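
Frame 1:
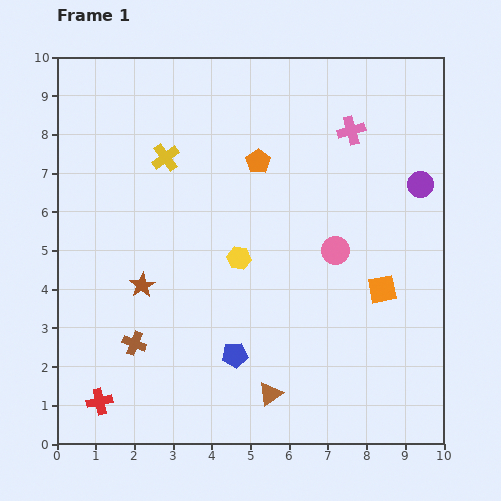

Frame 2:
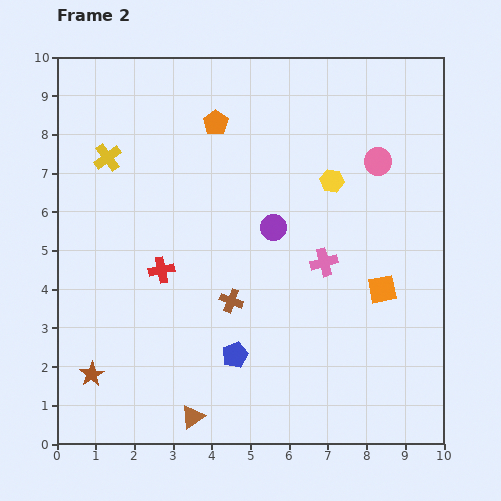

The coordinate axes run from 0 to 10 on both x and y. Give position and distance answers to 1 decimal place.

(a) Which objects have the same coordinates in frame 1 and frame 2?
the orange square, the blue pentagon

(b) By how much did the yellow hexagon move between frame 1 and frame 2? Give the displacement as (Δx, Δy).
(2.4, 2.0)

The yellow hexagon was at (4.7, 4.8) in frame 1 and (7.1, 6.8) in frame 2.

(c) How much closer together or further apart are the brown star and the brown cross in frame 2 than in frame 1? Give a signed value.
+2.6

Distance in frame 1: 1.5. Distance in frame 2: 4.1.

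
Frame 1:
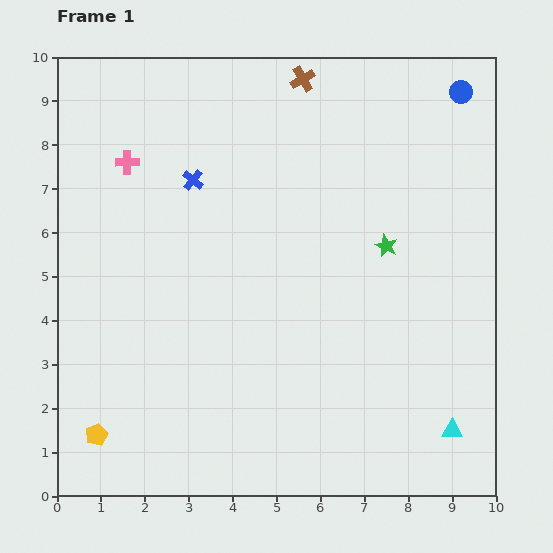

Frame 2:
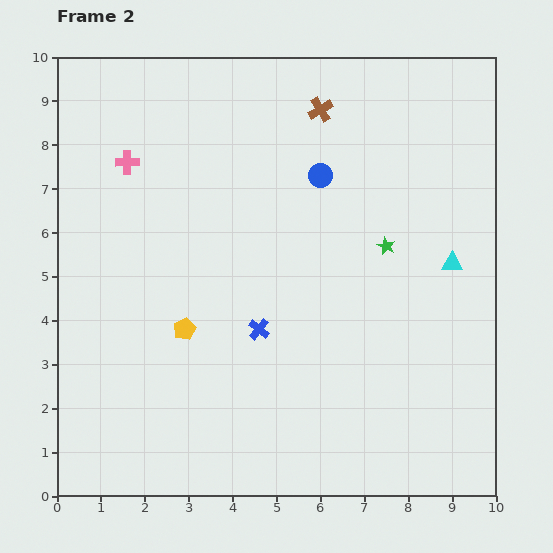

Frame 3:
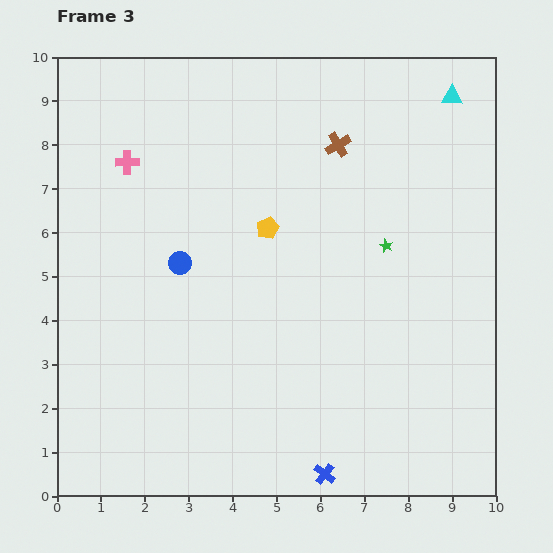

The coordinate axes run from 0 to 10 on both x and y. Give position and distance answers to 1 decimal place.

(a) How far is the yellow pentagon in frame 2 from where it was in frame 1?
3.1

The yellow pentagon moved from (0.9, 1.4) to (2.9, 3.8), a distance of √(2.0² + 2.4²) ≈ 3.1.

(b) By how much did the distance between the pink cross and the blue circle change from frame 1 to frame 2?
-3.4

Distance in frame 1: 7.8. Distance in frame 2: 4.4.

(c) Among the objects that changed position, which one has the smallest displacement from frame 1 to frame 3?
the brown cross

(moved 1.7)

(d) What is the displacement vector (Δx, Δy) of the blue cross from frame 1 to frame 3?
(3.0, -6.7)

The blue cross was at (3.1, 7.2) in frame 1 and (6.1, 0.5) in frame 3.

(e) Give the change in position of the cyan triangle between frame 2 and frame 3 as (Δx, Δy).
(0.0, 3.8)

The cyan triangle was at (9.0, 5.3) in frame 2 and (9.0, 9.1) in frame 3.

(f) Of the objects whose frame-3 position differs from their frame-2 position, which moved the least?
the brown cross

(moved 0.9)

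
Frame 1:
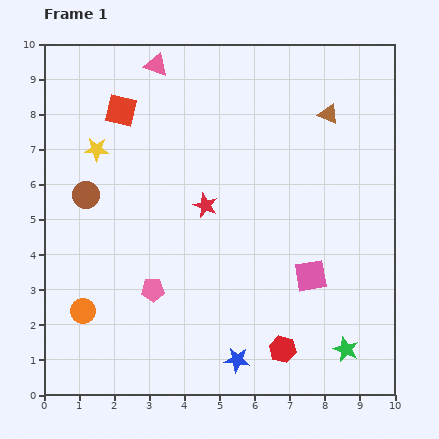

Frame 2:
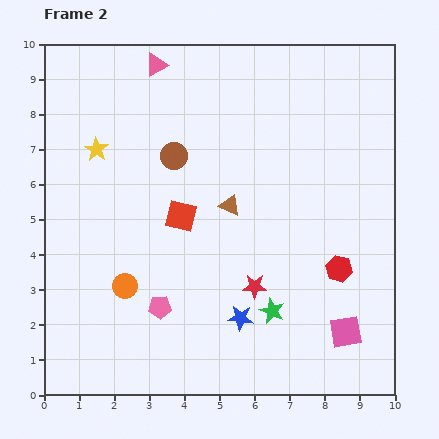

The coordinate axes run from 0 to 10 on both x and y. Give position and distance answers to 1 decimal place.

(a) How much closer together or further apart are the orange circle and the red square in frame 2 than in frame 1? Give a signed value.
-3.2

Distance in frame 1: 5.8. Distance in frame 2: 2.6.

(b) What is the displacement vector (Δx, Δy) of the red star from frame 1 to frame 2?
(1.4, -2.3)

The red star was at (4.6, 5.4) in frame 1 and (6.0, 3.1) in frame 2.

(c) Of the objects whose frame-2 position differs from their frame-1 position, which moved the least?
the pink pentagon

(moved 0.5)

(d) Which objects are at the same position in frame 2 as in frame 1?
the pink triangle, the yellow star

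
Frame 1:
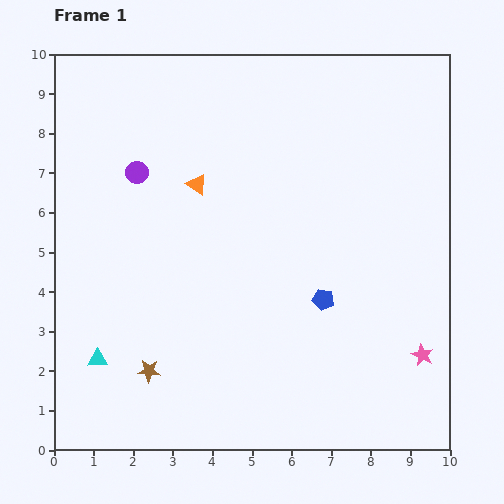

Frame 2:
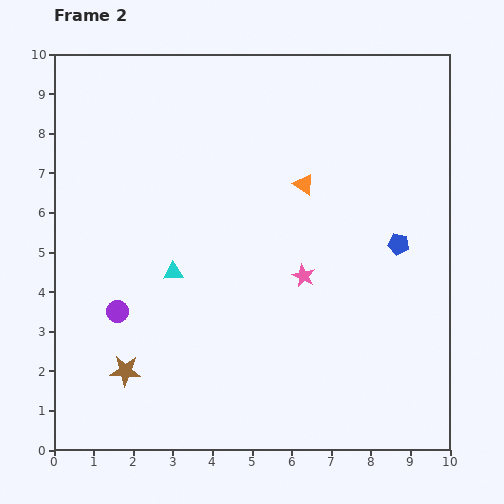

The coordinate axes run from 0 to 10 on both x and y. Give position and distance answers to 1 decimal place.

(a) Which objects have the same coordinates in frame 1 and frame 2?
none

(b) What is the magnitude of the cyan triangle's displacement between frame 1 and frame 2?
2.9

The cyan triangle moved from (1.1, 2.3) to (3.0, 4.5), a distance of √(1.9² + 2.2²) ≈ 2.9.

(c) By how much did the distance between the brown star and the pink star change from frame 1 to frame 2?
-1.8

Distance in frame 1: 6.9. Distance in frame 2: 5.1.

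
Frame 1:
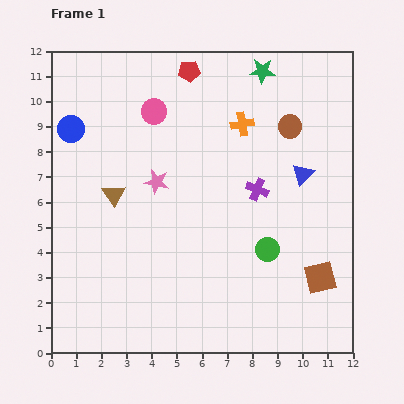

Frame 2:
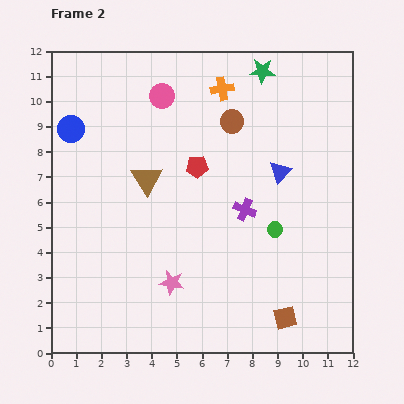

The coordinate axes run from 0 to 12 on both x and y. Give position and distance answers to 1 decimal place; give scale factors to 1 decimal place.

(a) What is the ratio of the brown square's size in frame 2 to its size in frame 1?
0.7×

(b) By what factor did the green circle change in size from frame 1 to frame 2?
0.7×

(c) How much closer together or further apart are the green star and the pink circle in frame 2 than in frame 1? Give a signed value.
-0.5

Distance in frame 1: 4.6. Distance in frame 2: 4.1.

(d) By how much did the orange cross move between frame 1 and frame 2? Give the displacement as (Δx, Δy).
(-0.8, 1.4)

The orange cross was at (7.6, 9.1) in frame 1 and (6.8, 10.5) in frame 2.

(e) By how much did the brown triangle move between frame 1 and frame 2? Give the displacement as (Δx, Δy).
(1.3, 0.6)

The brown triangle was at (2.5, 6.3) in frame 1 and (3.8, 6.9) in frame 2.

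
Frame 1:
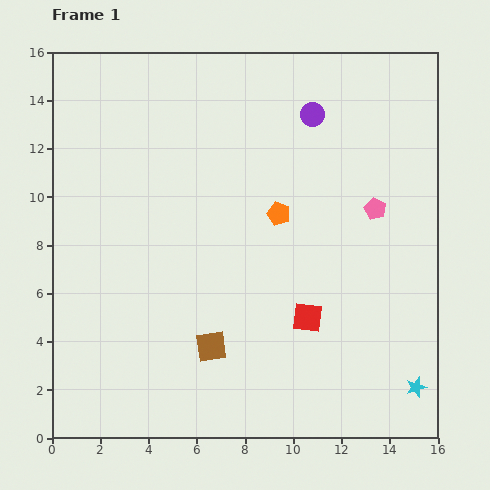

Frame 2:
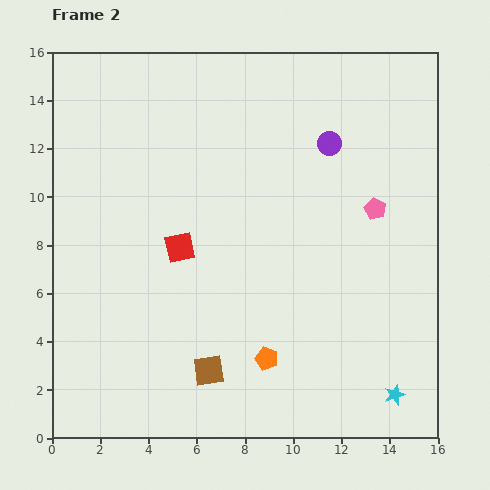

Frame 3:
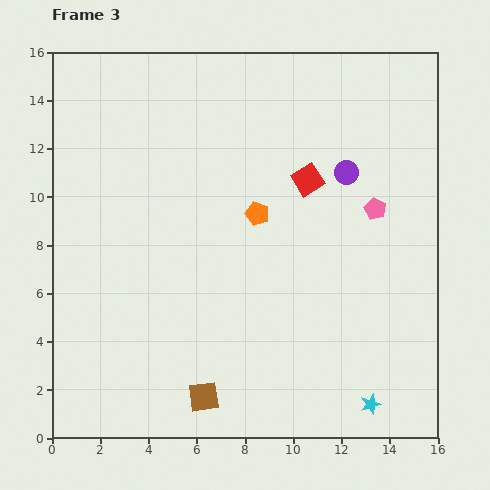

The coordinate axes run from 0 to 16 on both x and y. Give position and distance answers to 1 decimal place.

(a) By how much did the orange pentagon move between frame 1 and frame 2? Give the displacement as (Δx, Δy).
(-0.5, -6.0)

The orange pentagon was at (9.4, 9.3) in frame 1 and (8.9, 3.3) in frame 2.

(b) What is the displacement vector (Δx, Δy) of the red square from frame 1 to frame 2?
(-5.3, 2.9)

The red square was at (10.6, 5.0) in frame 1 and (5.3, 7.9) in frame 2.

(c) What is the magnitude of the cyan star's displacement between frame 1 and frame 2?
0.9

The cyan star moved from (15.1, 2.1) to (14.2, 1.8), a distance of √(0.9² + 0.3²) ≈ 0.9.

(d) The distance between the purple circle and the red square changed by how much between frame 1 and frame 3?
-6.8

Distance in frame 1: 8.4. Distance in frame 3: 1.6.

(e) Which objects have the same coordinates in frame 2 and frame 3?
the pink pentagon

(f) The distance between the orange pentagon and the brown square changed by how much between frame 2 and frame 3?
+5.4

Distance in frame 2: 2.5. Distance in frame 3: 7.9.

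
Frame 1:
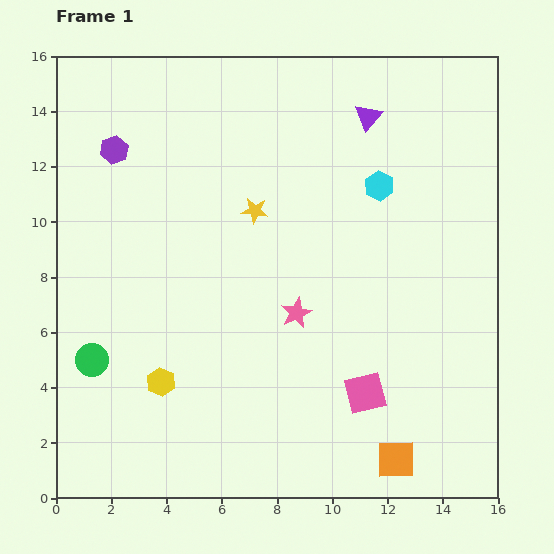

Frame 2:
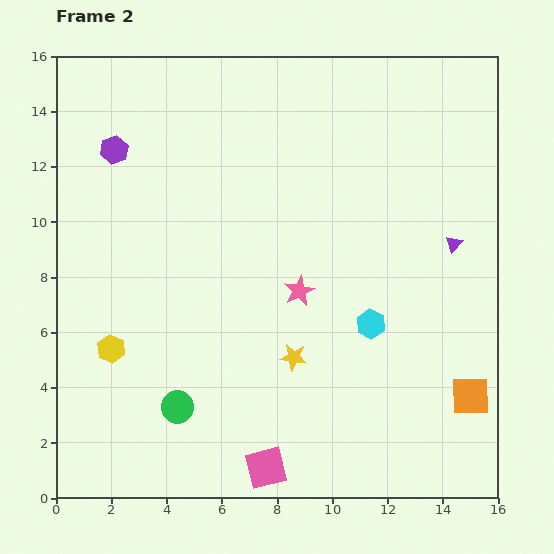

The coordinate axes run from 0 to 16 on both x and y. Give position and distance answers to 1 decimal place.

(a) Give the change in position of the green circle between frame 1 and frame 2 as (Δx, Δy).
(3.1, -1.7)

The green circle was at (1.3, 5.0) in frame 1 and (4.4, 3.3) in frame 2.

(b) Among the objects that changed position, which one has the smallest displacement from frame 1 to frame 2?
the pink star

(moved 0.8)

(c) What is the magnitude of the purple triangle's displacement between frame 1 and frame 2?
5.5

The purple triangle moved from (11.3, 13.8) to (14.4, 9.2), a distance of √(3.1² + 4.6²) ≈ 5.5.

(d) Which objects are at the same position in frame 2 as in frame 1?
the purple hexagon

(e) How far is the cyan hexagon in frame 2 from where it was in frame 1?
5.0

The cyan hexagon moved from (11.7, 11.3) to (11.4, 6.3), a distance of √(0.3² + 5.0²) ≈ 5.0.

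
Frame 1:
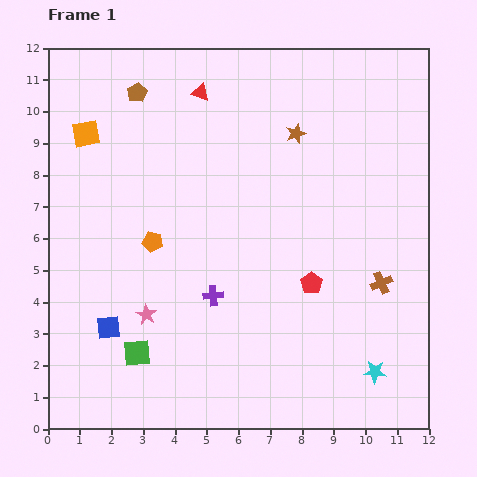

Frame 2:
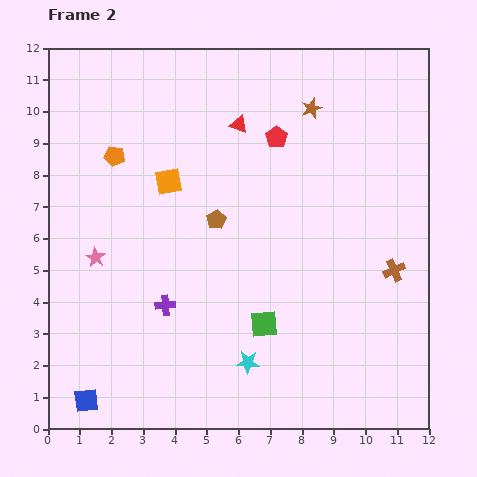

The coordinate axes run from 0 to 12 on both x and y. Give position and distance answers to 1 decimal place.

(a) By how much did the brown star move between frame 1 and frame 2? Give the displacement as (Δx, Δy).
(0.5, 0.8)

The brown star was at (7.8, 9.3) in frame 1 and (8.3, 10.1) in frame 2.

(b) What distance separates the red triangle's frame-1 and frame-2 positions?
1.6

The red triangle moved from (4.8, 10.6) to (6.0, 9.6), a distance of √(1.2² + 1.0²) ≈ 1.6.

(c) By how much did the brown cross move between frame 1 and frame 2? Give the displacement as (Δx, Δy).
(0.4, 0.4)

The brown cross was at (10.5, 4.6) in frame 1 and (10.9, 5.0) in frame 2.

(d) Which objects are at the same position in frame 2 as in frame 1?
none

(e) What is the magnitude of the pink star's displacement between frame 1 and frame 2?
2.4

The pink star moved from (3.1, 3.6) to (1.5, 5.4), a distance of √(1.6² + 1.8²) ≈ 2.4.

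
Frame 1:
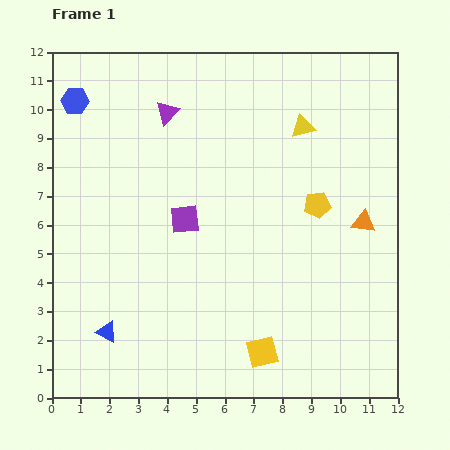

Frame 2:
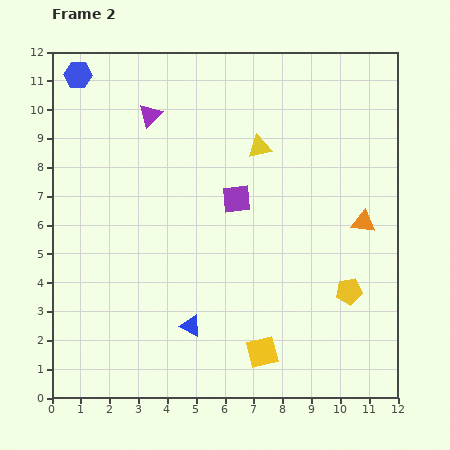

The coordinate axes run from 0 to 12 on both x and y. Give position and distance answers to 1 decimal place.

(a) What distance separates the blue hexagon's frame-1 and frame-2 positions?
0.9

The blue hexagon moved from (0.8, 10.3) to (0.9, 11.2), a distance of √(0.1² + 0.9²) ≈ 0.9.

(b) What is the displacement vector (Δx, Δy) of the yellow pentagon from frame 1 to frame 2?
(1.1, -3.0)

The yellow pentagon was at (9.2, 6.7) in frame 1 and (10.3, 3.7) in frame 2.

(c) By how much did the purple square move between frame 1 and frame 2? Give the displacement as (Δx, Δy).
(1.8, 0.7)

The purple square was at (4.6, 6.2) in frame 1 and (6.4, 6.9) in frame 2.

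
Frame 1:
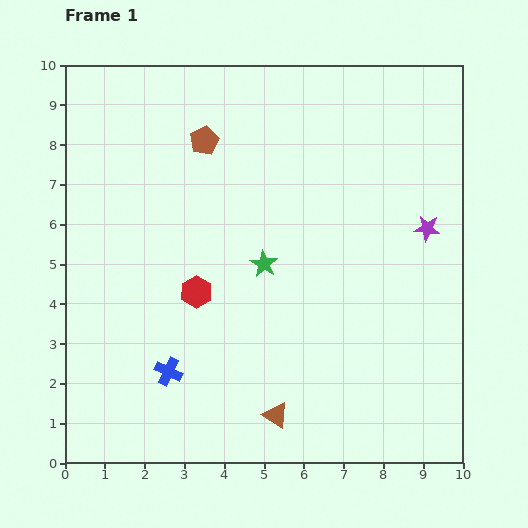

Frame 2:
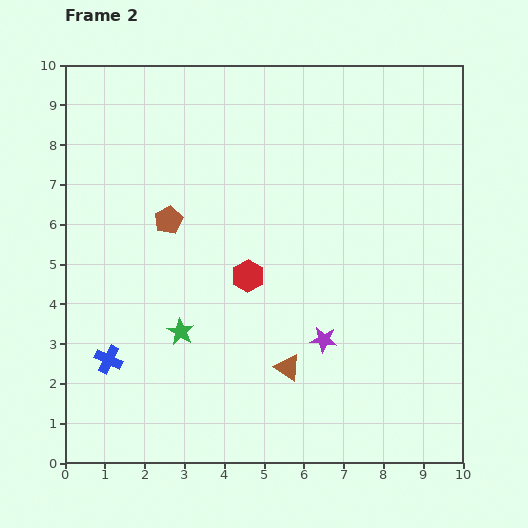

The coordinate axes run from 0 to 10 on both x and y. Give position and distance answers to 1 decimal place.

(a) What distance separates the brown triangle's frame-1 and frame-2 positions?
1.2

The brown triangle moved from (5.3, 1.2) to (5.6, 2.4), a distance of √(0.3² + 1.2²) ≈ 1.2.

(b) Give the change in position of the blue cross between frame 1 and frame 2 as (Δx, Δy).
(-1.5, 0.3)

The blue cross was at (2.6, 2.3) in frame 1 and (1.1, 2.6) in frame 2.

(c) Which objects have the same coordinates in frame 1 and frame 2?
none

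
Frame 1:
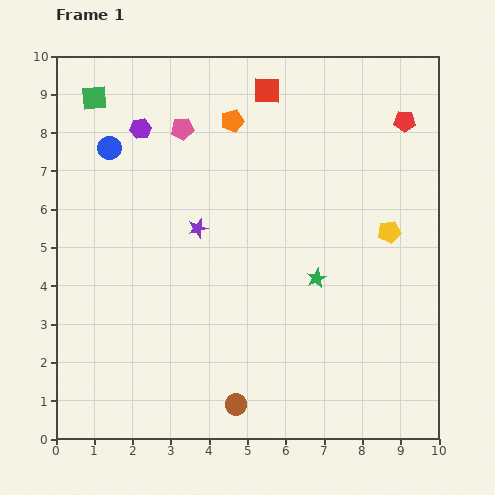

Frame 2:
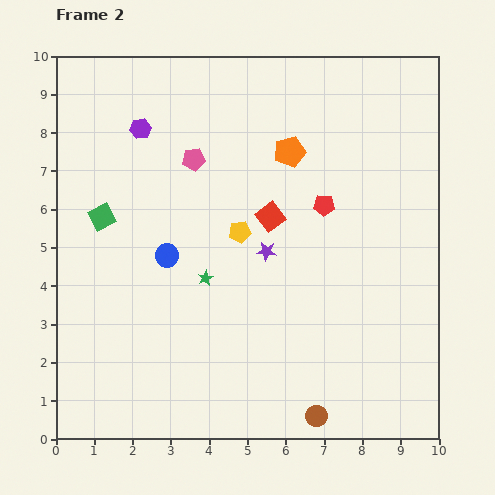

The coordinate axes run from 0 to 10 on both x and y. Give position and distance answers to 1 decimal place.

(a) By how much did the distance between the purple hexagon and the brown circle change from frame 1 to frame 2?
+1.2

Distance in frame 1: 7.6. Distance in frame 2: 8.8.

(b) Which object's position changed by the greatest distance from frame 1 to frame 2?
the yellow pentagon

(moved 3.9; next 3.3)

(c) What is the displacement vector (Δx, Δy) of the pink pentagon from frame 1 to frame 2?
(0.3, -0.8)

The pink pentagon was at (3.3, 8.1) in frame 1 and (3.6, 7.3) in frame 2.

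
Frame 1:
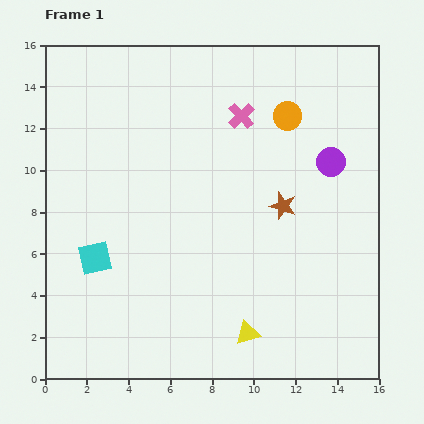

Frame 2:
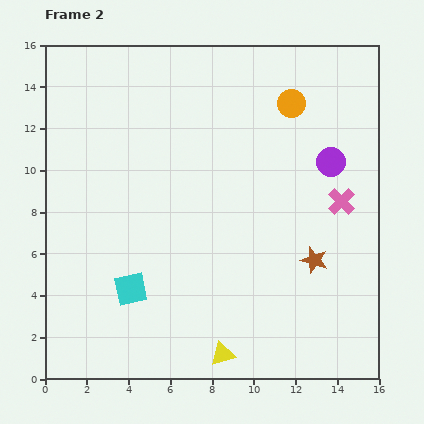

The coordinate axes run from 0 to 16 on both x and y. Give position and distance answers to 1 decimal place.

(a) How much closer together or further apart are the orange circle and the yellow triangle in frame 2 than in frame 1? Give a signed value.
+1.8

Distance in frame 1: 10.6. Distance in frame 2: 12.4.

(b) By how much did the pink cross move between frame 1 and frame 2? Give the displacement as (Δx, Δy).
(4.8, -4.1)

The pink cross was at (9.4, 12.6) in frame 1 and (14.2, 8.5) in frame 2.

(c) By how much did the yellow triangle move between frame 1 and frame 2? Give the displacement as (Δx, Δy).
(-1.2, -1.0)

The yellow triangle was at (9.7, 2.2) in frame 1 and (8.5, 1.2) in frame 2.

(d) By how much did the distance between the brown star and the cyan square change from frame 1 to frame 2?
-0.4

Distance in frame 1: 9.3. Distance in frame 2: 8.9.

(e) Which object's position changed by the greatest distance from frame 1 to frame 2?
the pink cross

(moved 6.3; next 3.0)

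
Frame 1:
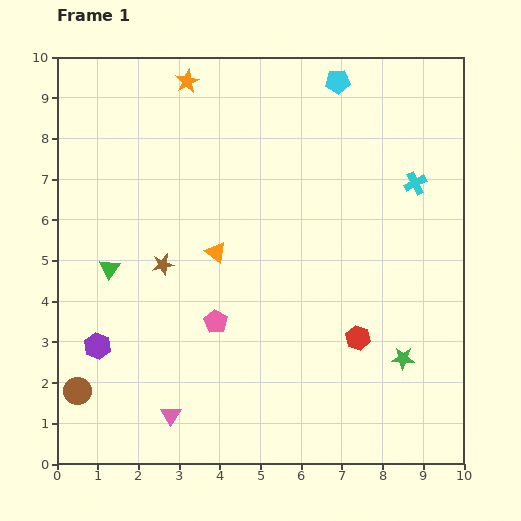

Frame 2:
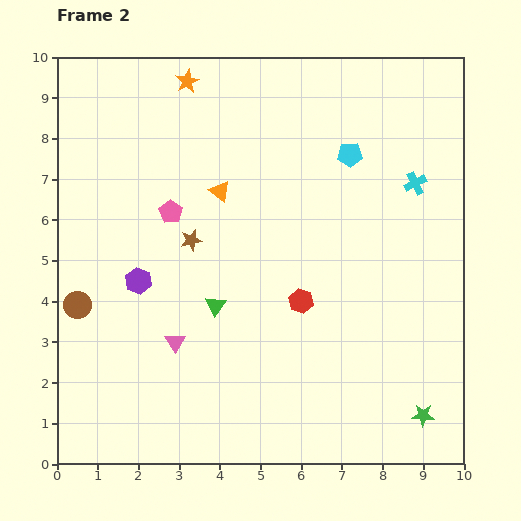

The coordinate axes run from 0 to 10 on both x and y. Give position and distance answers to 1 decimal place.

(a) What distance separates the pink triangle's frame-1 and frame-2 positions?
1.8

The pink triangle moved from (2.8, 1.2) to (2.9, 3.0), a distance of √(0.1² + 1.8²) ≈ 1.8.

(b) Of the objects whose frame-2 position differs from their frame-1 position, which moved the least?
the brown star

(moved 0.9)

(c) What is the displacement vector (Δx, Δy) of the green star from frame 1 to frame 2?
(0.5, -1.4)

The green star was at (8.5, 2.6) in frame 1 and (9.0, 1.2) in frame 2.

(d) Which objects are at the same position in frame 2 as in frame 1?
the cyan cross, the orange star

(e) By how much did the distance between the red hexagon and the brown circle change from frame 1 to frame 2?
-1.5

Distance in frame 1: 7.0. Distance in frame 2: 5.5.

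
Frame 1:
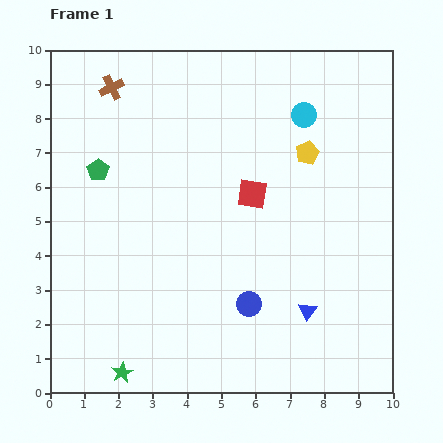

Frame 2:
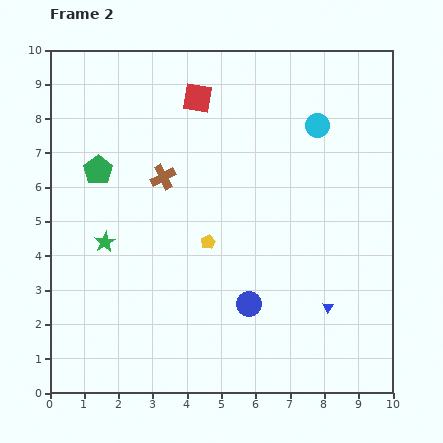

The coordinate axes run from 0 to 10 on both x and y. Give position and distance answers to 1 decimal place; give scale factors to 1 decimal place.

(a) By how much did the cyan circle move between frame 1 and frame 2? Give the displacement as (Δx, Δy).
(0.4, -0.3)

The cyan circle was at (7.4, 8.1) in frame 1 and (7.8, 7.8) in frame 2.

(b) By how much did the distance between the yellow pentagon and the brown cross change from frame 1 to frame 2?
-3.7

Distance in frame 1: 6.0. Distance in frame 2: 2.3.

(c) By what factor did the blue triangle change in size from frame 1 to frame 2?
0.6×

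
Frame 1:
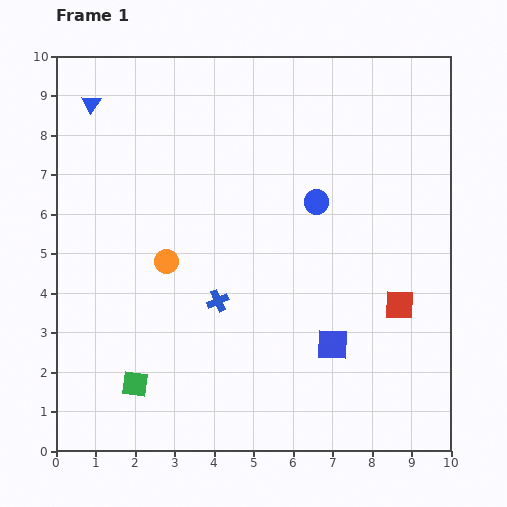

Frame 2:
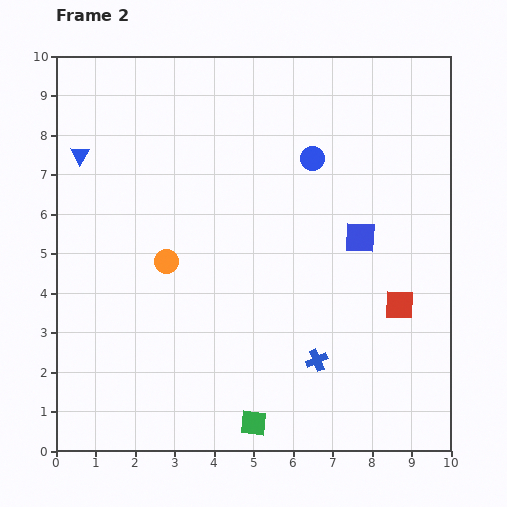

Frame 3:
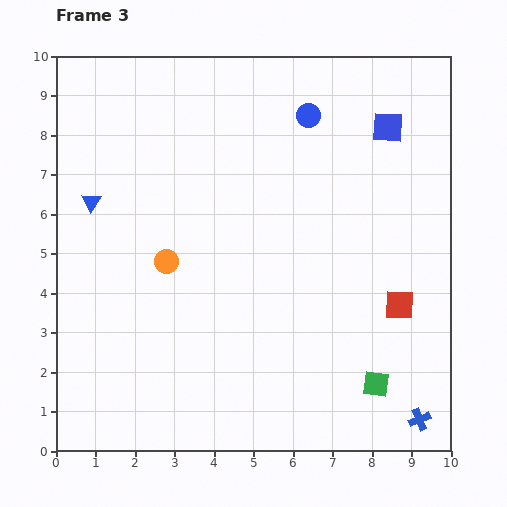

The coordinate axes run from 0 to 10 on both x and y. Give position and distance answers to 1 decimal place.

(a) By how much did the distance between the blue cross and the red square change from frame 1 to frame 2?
-2.1

Distance in frame 1: 4.6. Distance in frame 2: 2.5.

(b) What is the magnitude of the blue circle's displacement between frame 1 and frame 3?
2.2

The blue circle moved from (6.6, 6.3) to (6.4, 8.5), a distance of √(0.2² + 2.2²) ≈ 2.2.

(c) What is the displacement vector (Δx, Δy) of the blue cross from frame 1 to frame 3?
(5.1, -3.0)

The blue cross was at (4.1, 3.8) in frame 1 and (9.2, 0.8) in frame 3.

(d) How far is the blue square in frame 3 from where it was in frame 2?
2.9

The blue square moved from (7.7, 5.4) to (8.4, 8.2), a distance of √(0.7² + 2.8²) ≈ 2.9.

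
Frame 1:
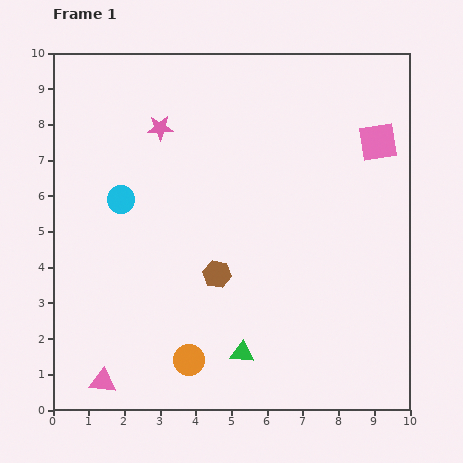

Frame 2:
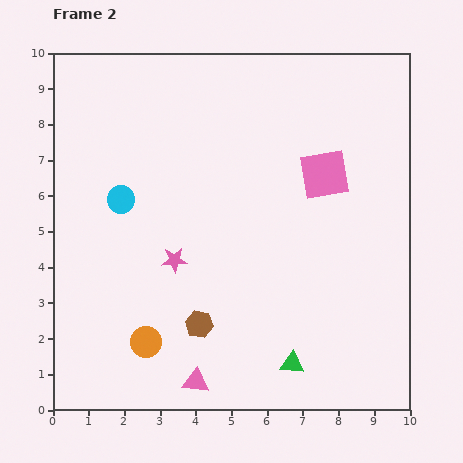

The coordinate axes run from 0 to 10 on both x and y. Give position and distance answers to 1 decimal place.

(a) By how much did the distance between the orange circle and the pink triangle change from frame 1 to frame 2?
-0.7

Distance in frame 1: 2.5. Distance in frame 2: 1.8.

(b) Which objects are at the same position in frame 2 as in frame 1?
the cyan circle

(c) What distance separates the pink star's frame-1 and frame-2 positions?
3.7

The pink star moved from (3.0, 7.9) to (3.4, 4.2), a distance of √(0.4² + 3.7²) ≈ 3.7.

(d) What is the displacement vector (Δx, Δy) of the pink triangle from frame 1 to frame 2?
(2.6, 0.0)

The pink triangle was at (1.4, 0.8) in frame 1 and (4.0, 0.8) in frame 2.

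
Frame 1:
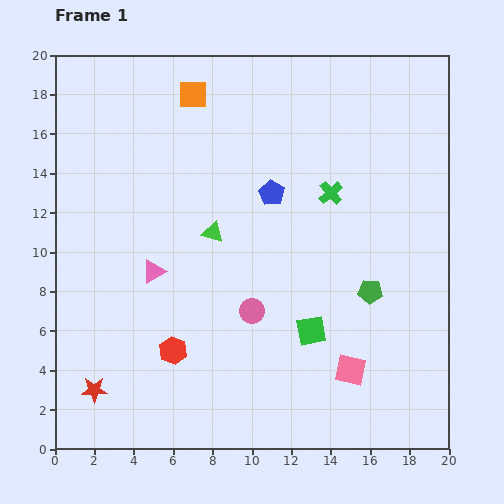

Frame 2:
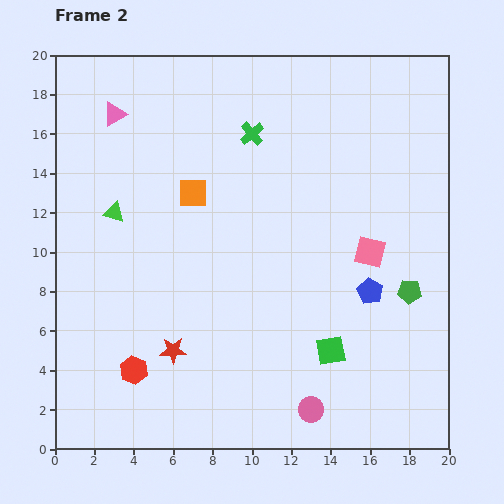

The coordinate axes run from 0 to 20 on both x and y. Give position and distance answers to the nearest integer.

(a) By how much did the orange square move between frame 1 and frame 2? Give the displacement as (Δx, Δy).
(0, -5)

The orange square was at (7, 18) in frame 1 and (7, 13) in frame 2.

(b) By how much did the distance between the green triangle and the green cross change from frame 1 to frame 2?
+2

Distance in frame 1: 6. Distance in frame 2: 8.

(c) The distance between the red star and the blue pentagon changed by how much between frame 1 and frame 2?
-3

Distance in frame 1: 13. Distance in frame 2: 10.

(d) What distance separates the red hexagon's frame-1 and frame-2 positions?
2

The red hexagon moved from (6, 5) to (4, 4), a distance of √(2² + 1²) ≈ 2.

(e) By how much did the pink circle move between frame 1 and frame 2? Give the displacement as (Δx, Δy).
(3, -5)

The pink circle was at (10, 7) in frame 1 and (13, 2) in frame 2.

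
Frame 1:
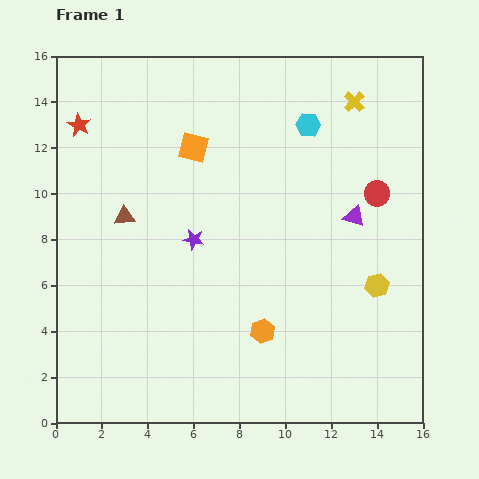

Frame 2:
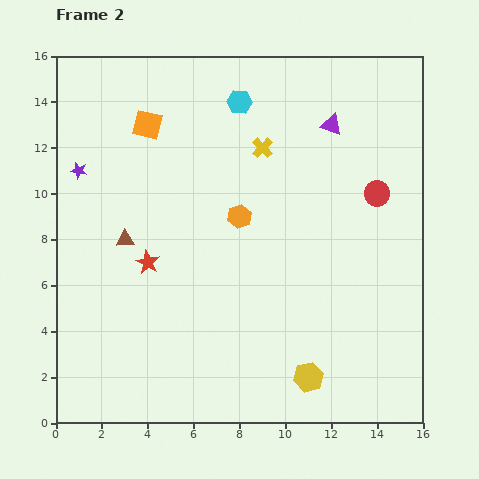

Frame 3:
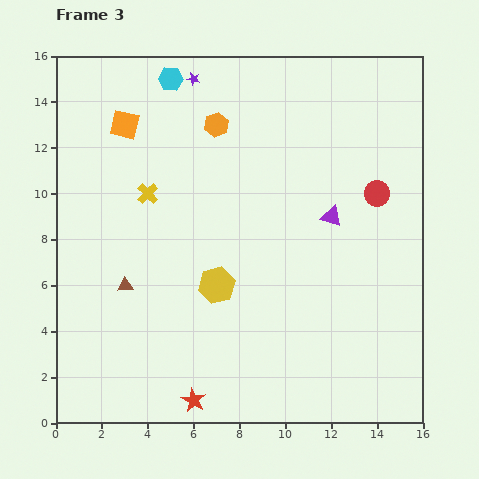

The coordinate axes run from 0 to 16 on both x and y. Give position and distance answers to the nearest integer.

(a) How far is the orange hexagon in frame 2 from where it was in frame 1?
5

The orange hexagon moved from (9, 4) to (8, 9), a distance of √(1² + 5²) ≈ 5.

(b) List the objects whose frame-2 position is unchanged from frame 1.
the red circle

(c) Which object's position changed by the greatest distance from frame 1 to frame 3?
the red star

(moved 13; next 10)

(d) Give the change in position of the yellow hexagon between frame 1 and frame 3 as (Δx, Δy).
(-7, 0)

The yellow hexagon was at (14, 6) in frame 1 and (7, 6) in frame 3.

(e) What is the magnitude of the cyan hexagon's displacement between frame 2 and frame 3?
3

The cyan hexagon moved from (8, 14) to (5, 15), a distance of √(3² + 1²) ≈ 3.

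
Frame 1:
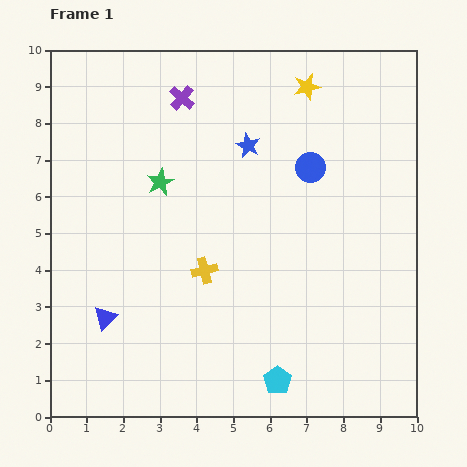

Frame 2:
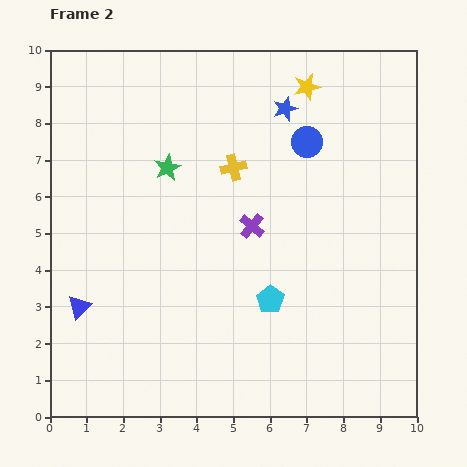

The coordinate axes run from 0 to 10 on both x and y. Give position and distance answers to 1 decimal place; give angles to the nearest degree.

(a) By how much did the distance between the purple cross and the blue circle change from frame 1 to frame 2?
-1.3

Distance in frame 1: 4.0. Distance in frame 2: 2.7.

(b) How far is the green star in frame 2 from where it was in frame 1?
0.4

The green star moved from (3.0, 6.4) to (3.2, 6.8), a distance of √(0.2² + 0.4²) ≈ 0.4.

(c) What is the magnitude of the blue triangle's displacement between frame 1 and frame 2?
0.8

The blue triangle moved from (1.5, 2.7) to (0.8, 3.0), a distance of √(0.7² + 0.3²) ≈ 0.8.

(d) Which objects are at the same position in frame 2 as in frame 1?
the yellow star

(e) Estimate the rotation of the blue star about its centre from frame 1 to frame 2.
28° clockwise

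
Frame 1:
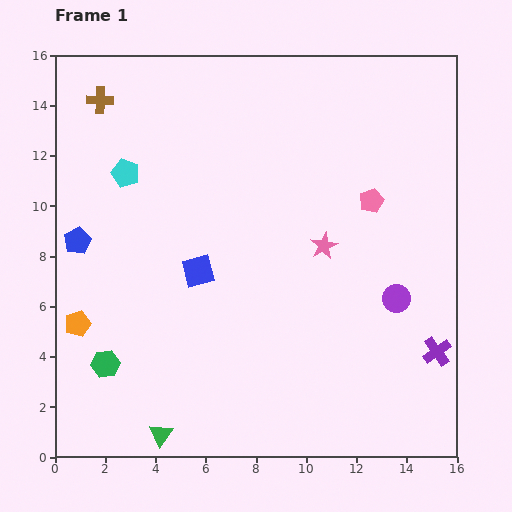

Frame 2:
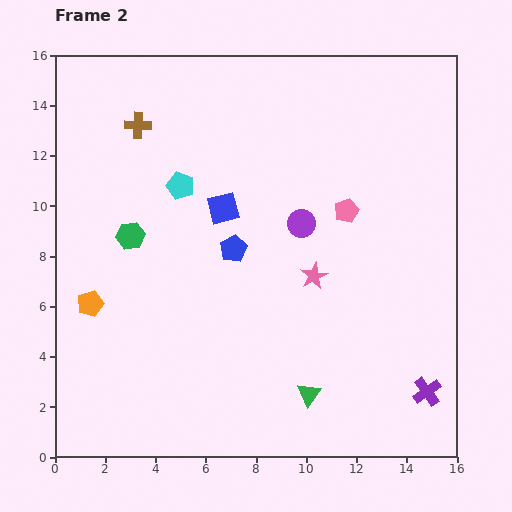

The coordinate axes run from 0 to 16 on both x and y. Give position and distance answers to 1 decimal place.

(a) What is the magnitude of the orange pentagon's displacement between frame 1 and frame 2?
0.9

The orange pentagon moved from (0.9, 5.3) to (1.4, 6.1), a distance of √(0.5² + 0.8²) ≈ 0.9.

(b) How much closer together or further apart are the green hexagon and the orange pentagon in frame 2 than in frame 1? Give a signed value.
+1.2

Distance in frame 1: 1.9. Distance in frame 2: 3.1.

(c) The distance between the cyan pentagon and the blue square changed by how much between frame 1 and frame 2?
-3.0

Distance in frame 1: 4.9. Distance in frame 2: 1.9.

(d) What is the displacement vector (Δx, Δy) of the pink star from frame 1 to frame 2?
(-0.4, -1.2)

The pink star was at (10.7, 8.4) in frame 1 and (10.3, 7.2) in frame 2.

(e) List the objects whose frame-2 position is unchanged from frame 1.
none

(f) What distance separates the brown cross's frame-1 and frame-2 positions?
1.8

The brown cross moved from (1.8, 14.2) to (3.3, 13.2), a distance of √(1.5² + 1.0²) ≈ 1.8.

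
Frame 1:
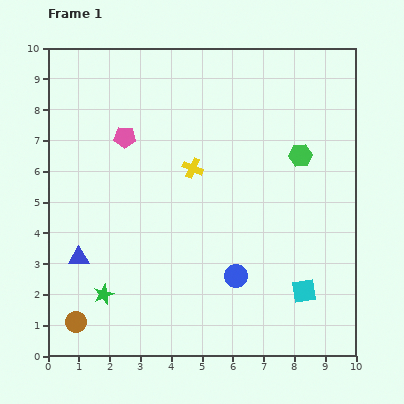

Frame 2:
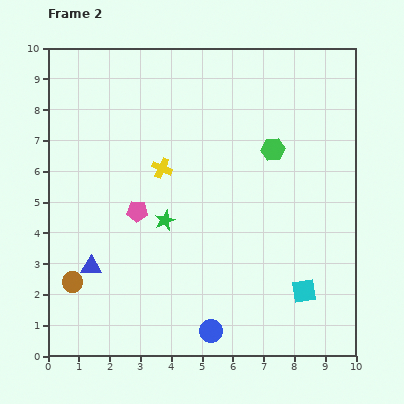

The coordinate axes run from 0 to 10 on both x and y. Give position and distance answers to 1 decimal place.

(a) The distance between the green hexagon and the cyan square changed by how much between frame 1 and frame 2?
+0.3

Distance in frame 1: 4.4. Distance in frame 2: 4.7.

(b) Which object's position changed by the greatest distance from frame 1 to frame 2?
the green star

(moved 3.1; next 2.4)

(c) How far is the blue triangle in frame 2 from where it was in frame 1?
0.5

The blue triangle moved from (1.0, 3.2) to (1.4, 2.9), a distance of √(0.4² + 0.3²) ≈ 0.5.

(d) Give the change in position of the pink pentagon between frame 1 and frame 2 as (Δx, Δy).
(0.4, -2.4)

The pink pentagon was at (2.5, 7.1) in frame 1 and (2.9, 4.7) in frame 2.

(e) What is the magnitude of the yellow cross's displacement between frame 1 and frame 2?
1.0

The yellow cross moved from (4.7, 6.1) to (3.7, 6.1), a distance of √(1.0² + 0.0²) ≈ 1.0.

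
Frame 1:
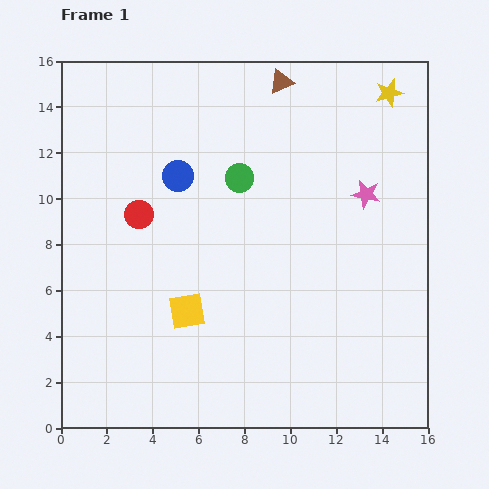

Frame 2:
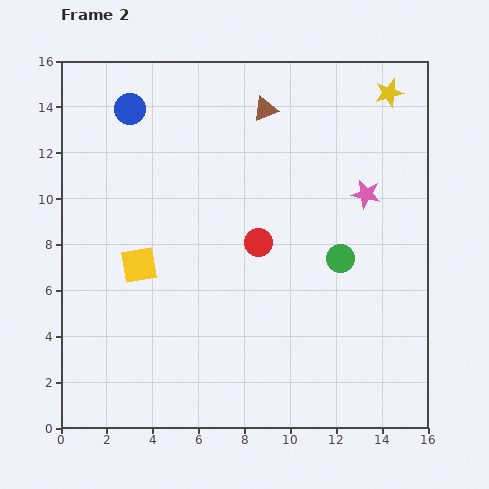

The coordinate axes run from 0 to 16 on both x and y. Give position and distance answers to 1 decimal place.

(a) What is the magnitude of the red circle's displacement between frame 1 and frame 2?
5.3

The red circle moved from (3.4, 9.3) to (8.6, 8.1), a distance of √(5.2² + 1.2²) ≈ 5.3.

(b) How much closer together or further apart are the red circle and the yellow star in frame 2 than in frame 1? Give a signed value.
-3.5

Distance in frame 1: 12.1. Distance in frame 2: 8.6.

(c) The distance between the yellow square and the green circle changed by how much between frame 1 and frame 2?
+2.6

Distance in frame 1: 6.2. Distance in frame 2: 8.8.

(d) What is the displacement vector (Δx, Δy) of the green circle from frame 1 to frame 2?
(4.4, -3.5)

The green circle was at (7.8, 10.9) in frame 1 and (12.2, 7.4) in frame 2.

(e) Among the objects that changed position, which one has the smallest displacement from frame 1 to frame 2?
the brown triangle

(moved 1.4)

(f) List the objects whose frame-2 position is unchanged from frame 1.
the yellow star, the pink star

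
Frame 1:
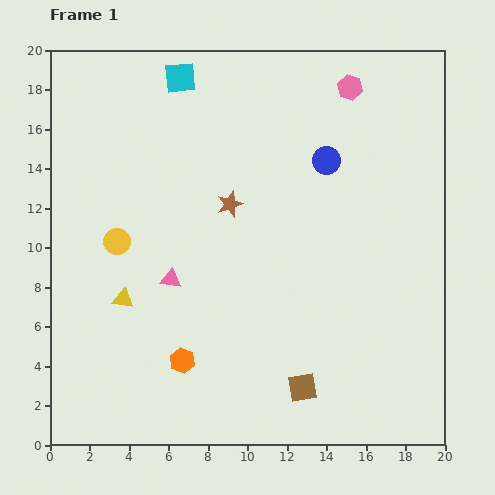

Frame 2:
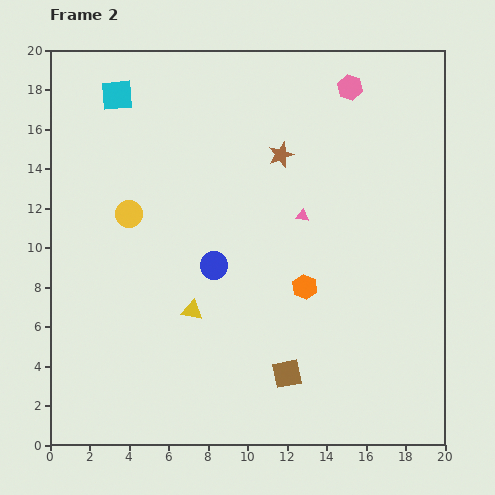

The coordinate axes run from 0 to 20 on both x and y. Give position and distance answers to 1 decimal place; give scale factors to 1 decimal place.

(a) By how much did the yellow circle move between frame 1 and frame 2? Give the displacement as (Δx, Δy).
(0.6, 1.4)

The yellow circle was at (3.4, 10.3) in frame 1 and (4.0, 11.7) in frame 2.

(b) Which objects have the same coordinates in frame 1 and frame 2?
the pink hexagon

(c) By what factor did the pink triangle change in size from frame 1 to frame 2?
0.6×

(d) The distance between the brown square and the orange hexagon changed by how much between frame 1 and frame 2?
-1.8

Distance in frame 1: 6.3. Distance in frame 2: 4.5.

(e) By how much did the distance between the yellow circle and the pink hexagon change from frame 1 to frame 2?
-1.2

Distance in frame 1: 14.1. Distance in frame 2: 12.9.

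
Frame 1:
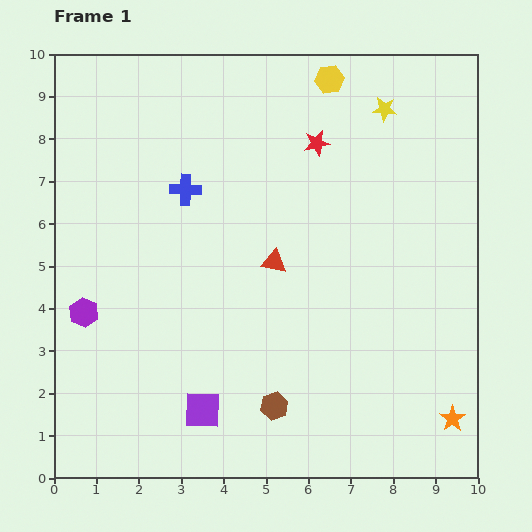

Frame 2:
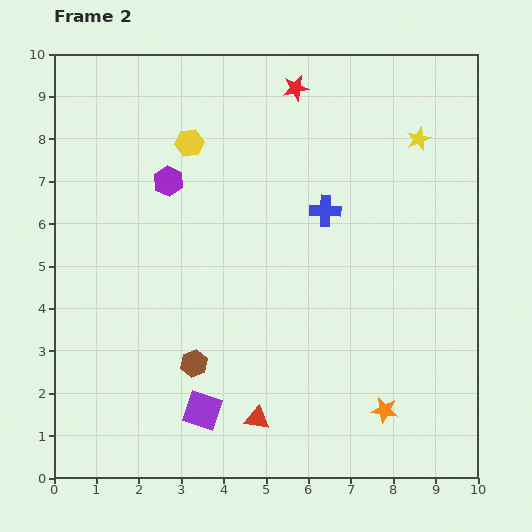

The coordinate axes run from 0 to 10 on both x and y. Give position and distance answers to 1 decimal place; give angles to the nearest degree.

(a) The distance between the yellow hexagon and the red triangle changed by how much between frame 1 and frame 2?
+2.2

Distance in frame 1: 4.5. Distance in frame 2: 6.7.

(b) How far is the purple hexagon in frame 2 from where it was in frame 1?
3.7

The purple hexagon moved from (0.7, 3.9) to (2.7, 7.0), a distance of √(2.0² + 3.1²) ≈ 3.7.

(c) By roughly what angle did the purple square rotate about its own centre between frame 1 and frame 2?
16° clockwise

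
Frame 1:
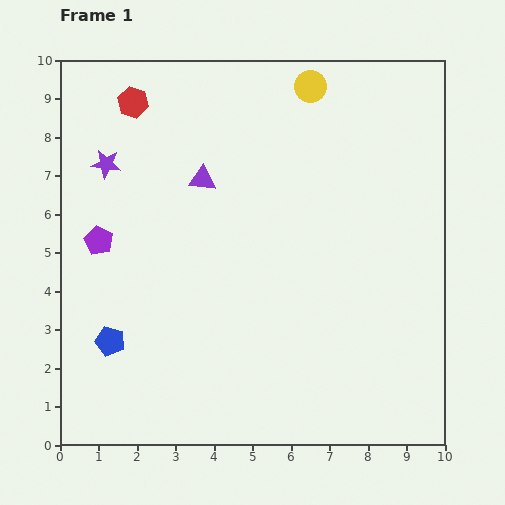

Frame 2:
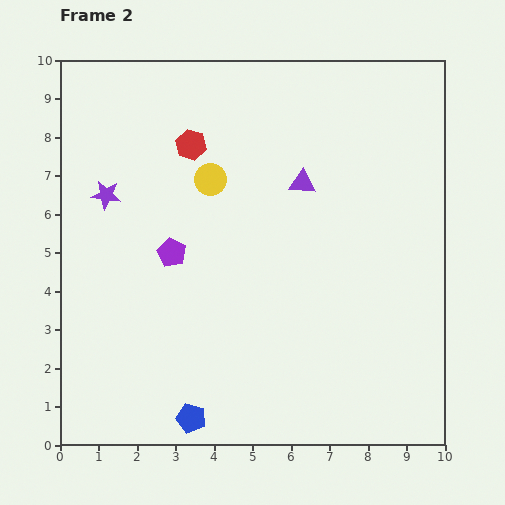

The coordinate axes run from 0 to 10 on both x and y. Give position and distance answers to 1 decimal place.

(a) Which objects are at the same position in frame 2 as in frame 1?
none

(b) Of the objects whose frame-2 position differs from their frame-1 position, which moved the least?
the purple star

(moved 0.8)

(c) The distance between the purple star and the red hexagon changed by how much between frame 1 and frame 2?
+0.9

Distance in frame 1: 1.7. Distance in frame 2: 2.6.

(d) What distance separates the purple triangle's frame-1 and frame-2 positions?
2.6

The purple triangle moved from (3.7, 6.9) to (6.3, 6.8), a distance of √(2.6² + 0.1²) ≈ 2.6.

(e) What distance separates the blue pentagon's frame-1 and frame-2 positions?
2.9

The blue pentagon moved from (1.3, 2.7) to (3.4, 0.7), a distance of √(2.1² + 2.0²) ≈ 2.9.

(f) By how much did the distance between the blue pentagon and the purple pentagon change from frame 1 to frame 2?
+1.7

Distance in frame 1: 2.6. Distance in frame 2: 4.3.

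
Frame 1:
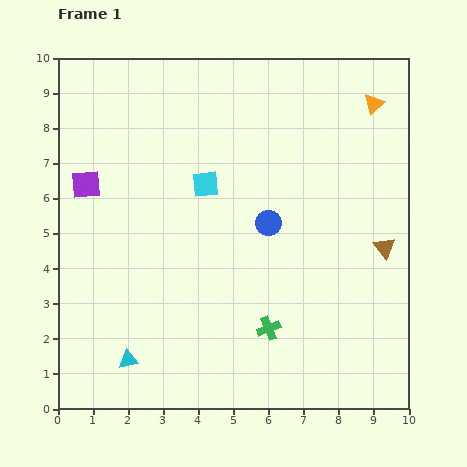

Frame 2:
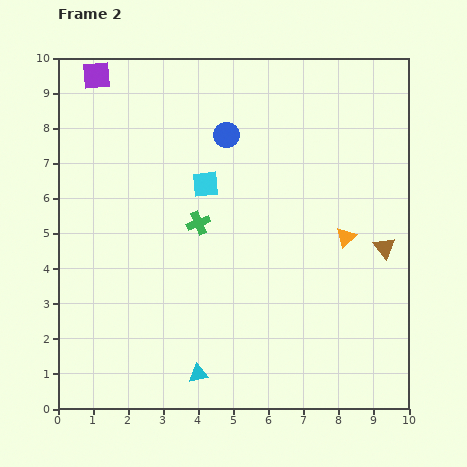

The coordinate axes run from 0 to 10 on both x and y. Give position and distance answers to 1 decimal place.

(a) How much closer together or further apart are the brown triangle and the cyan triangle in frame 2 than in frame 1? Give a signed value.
-1.6

Distance in frame 1: 8.0. Distance in frame 2: 6.4.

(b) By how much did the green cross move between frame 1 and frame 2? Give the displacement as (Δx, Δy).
(-2.0, 3.0)

The green cross was at (6.0, 2.3) in frame 1 and (4.0, 5.3) in frame 2.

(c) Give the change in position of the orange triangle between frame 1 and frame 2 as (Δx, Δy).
(-0.8, -3.8)

The orange triangle was at (9.0, 8.7) in frame 1 and (8.2, 4.9) in frame 2.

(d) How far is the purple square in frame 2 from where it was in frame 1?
3.1

The purple square moved from (0.8, 6.4) to (1.1, 9.5), a distance of √(0.3² + 3.1²) ≈ 3.1.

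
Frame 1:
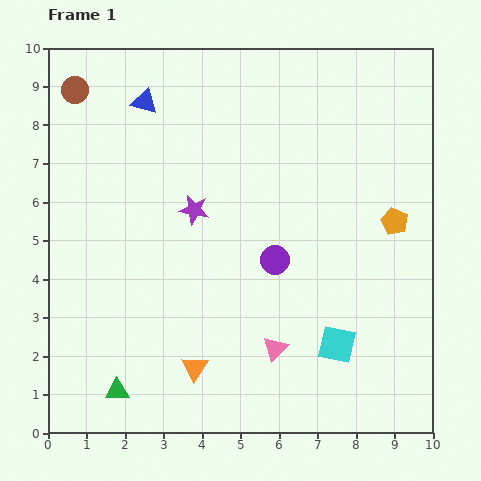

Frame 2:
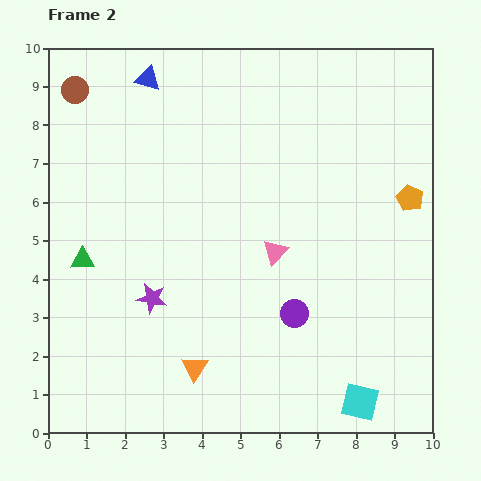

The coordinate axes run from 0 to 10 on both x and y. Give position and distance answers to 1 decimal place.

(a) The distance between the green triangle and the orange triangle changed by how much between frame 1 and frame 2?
+1.9

Distance in frame 1: 2.1. Distance in frame 2: 4.0.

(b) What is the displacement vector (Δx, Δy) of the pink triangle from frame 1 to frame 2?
(0.0, 2.5)

The pink triangle was at (5.9, 2.2) in frame 1 and (5.9, 4.7) in frame 2.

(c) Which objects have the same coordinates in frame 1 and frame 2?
the brown circle, the orange triangle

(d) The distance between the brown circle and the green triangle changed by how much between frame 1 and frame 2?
-3.5

Distance in frame 1: 7.9. Distance in frame 2: 4.4.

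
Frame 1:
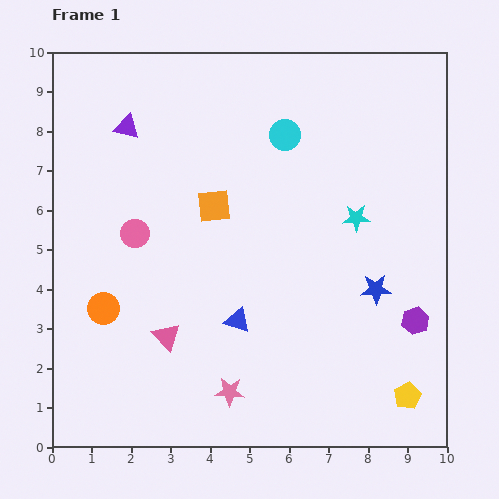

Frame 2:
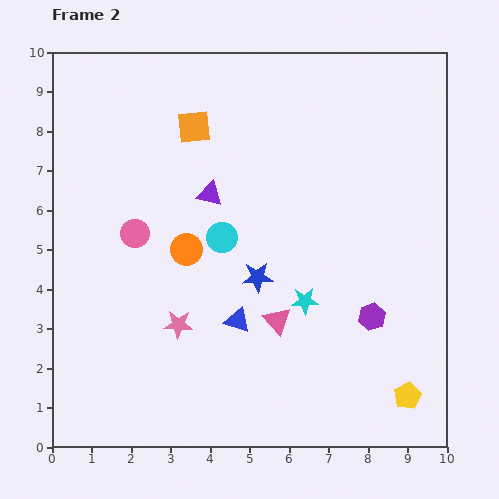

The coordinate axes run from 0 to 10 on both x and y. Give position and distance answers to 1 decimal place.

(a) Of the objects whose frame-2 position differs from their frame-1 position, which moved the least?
the purple hexagon

(moved 1.1)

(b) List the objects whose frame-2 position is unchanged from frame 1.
the pink circle, the yellow pentagon, the blue triangle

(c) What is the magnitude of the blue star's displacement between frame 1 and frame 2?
3.0

The blue star moved from (8.2, 4.0) to (5.2, 4.3), a distance of √(3.0² + 0.3²) ≈ 3.0.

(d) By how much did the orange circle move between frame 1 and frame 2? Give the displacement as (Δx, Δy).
(2.1, 1.5)

The orange circle was at (1.3, 3.5) in frame 1 and (3.4, 5.0) in frame 2.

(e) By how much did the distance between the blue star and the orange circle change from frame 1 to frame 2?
-5.0

Distance in frame 1: 6.9. Distance in frame 2: 1.9.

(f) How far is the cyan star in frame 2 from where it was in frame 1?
2.5

The cyan star moved from (7.7, 5.8) to (6.4, 3.7), a distance of √(1.3² + 2.1²) ≈ 2.5.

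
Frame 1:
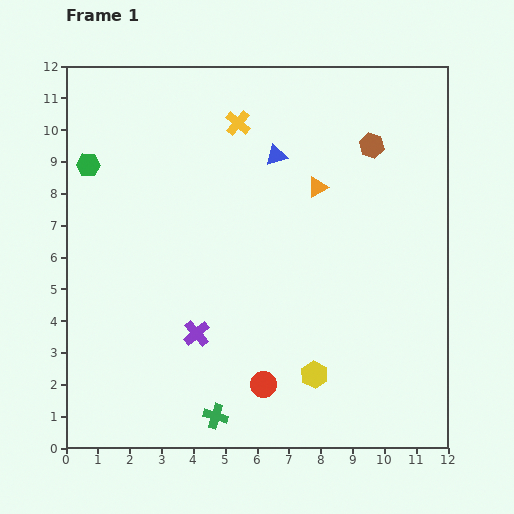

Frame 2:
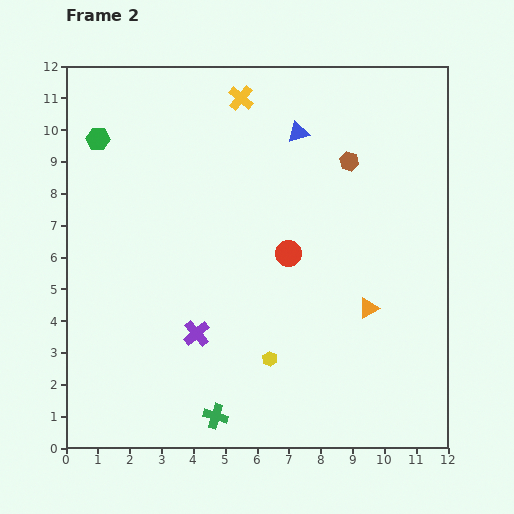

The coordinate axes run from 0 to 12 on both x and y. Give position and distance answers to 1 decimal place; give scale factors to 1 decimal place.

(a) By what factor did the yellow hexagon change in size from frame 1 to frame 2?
0.6×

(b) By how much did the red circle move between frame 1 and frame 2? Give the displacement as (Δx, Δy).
(0.8, 4.1)

The red circle was at (6.2, 2.0) in frame 1 and (7.0, 6.1) in frame 2.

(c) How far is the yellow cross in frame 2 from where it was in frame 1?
0.8

The yellow cross moved from (5.4, 10.2) to (5.5, 11.0), a distance of √(0.1² + 0.8²) ≈ 0.8.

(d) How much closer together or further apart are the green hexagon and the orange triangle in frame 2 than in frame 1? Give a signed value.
+2.8

Distance in frame 1: 7.2. Distance in frame 2: 10.0.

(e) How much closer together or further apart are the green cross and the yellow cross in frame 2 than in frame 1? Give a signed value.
+0.8

Distance in frame 1: 9.2. Distance in frame 2: 10.0.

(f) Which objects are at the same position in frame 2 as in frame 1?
the purple cross, the green cross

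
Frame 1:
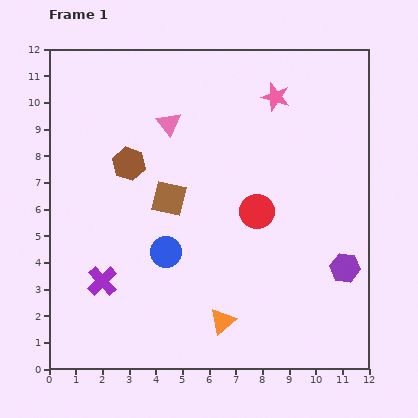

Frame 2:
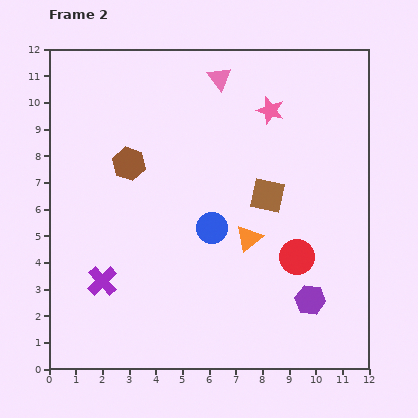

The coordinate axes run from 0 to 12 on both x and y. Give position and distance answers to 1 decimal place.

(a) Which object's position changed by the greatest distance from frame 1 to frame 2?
the brown square

(moved 3.7; next 3.3)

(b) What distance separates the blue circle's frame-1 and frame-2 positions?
1.9

The blue circle moved from (4.4, 4.4) to (6.1, 5.3), a distance of √(1.7² + 0.9²) ≈ 1.9.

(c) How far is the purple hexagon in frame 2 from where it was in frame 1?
1.8

The purple hexagon moved from (11.1, 3.8) to (9.8, 2.6), a distance of √(1.3² + 1.2²) ≈ 1.8.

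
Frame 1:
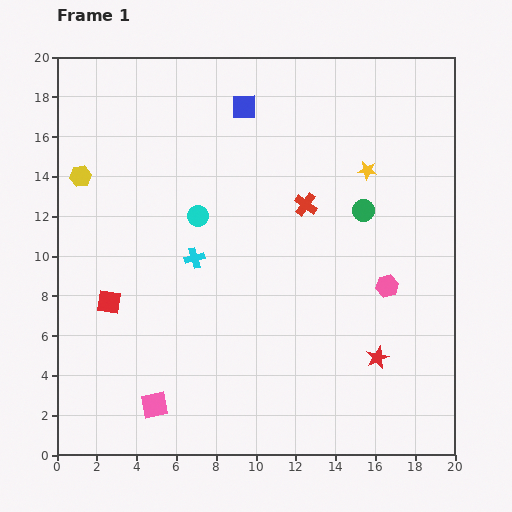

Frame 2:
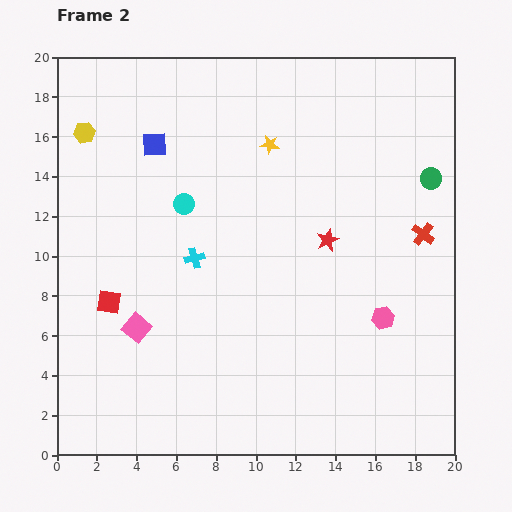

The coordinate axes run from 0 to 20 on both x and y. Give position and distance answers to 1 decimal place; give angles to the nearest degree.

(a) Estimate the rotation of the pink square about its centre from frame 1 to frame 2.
38° counter-clockwise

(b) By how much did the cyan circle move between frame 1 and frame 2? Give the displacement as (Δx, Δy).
(-0.7, 0.6)

The cyan circle was at (7.1, 12.0) in frame 1 and (6.4, 12.6) in frame 2.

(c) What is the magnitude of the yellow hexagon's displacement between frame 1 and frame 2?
2.2

The yellow hexagon moved from (1.2, 14.0) to (1.4, 16.2), a distance of √(0.2² + 2.2²) ≈ 2.2.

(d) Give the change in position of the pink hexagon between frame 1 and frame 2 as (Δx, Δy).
(-0.2, -1.6)

The pink hexagon was at (16.6, 8.5) in frame 1 and (16.4, 6.9) in frame 2.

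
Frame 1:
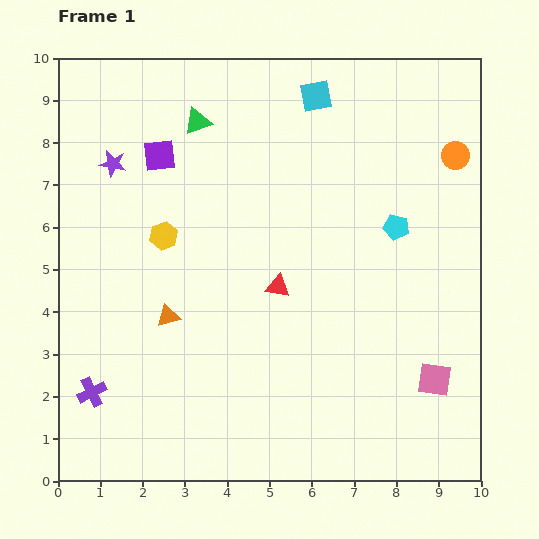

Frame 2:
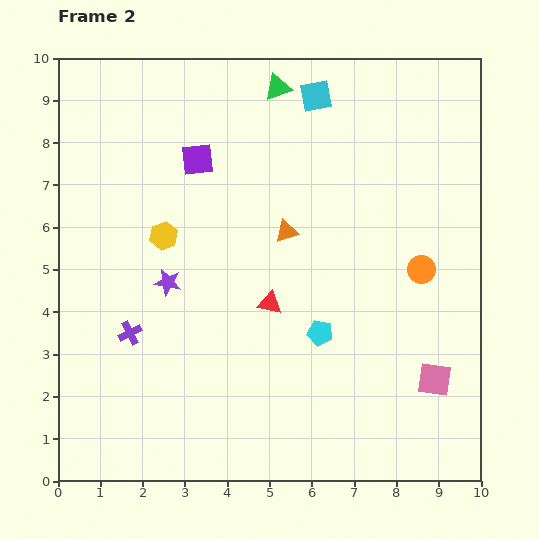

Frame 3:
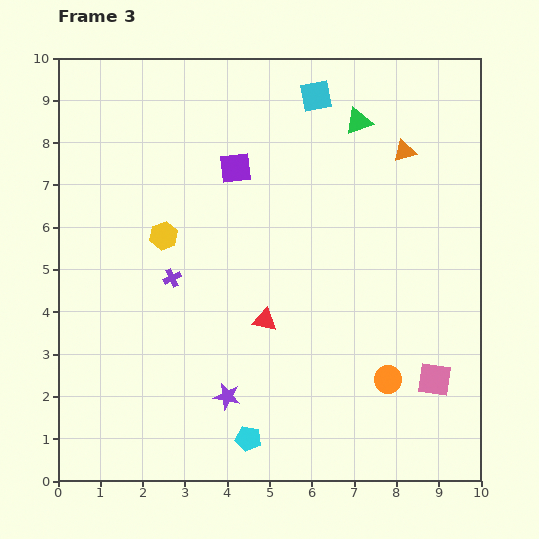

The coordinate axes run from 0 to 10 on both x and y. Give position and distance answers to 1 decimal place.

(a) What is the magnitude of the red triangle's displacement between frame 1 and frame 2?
0.4

The red triangle moved from (5.2, 4.6) to (5.0, 4.2), a distance of √(0.2² + 0.4²) ≈ 0.4.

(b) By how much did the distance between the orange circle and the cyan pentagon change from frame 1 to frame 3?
+1.4

Distance in frame 1: 2.2. Distance in frame 3: 3.6.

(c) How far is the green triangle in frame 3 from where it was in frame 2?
2.1

The green triangle moved from (5.2, 9.3) to (7.1, 8.5), a distance of √(1.9² + 0.8²) ≈ 2.1.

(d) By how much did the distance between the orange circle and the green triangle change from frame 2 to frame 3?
+0.6

Distance in frame 2: 5.5. Distance in frame 3: 6.1.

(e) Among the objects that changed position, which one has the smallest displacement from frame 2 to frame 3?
the red triangle

(moved 0.4)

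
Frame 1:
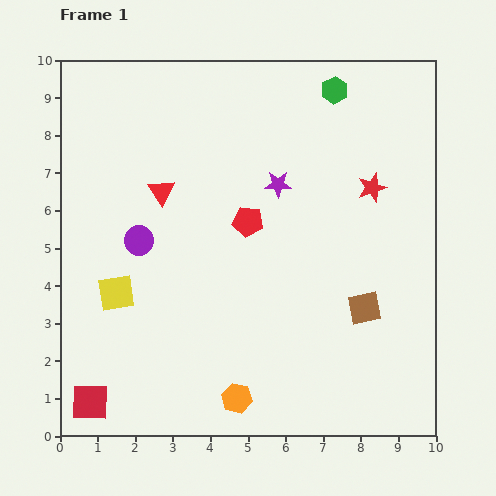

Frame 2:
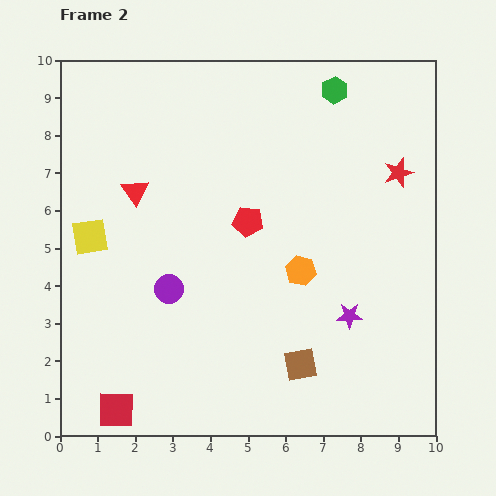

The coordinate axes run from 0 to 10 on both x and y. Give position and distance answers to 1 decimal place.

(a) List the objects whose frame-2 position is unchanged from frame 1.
the green hexagon, the red pentagon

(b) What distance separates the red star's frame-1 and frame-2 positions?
0.8

The red star moved from (8.3, 6.6) to (9.0, 7.0), a distance of √(0.7² + 0.4²) ≈ 0.8.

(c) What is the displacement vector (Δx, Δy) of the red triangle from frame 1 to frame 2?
(-0.7, 0.0)

The red triangle was at (2.7, 6.5) in frame 1 and (2.0, 6.5) in frame 2.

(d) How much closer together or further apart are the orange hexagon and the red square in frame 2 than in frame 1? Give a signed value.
+2.2

Distance in frame 1: 3.9. Distance in frame 2: 6.1.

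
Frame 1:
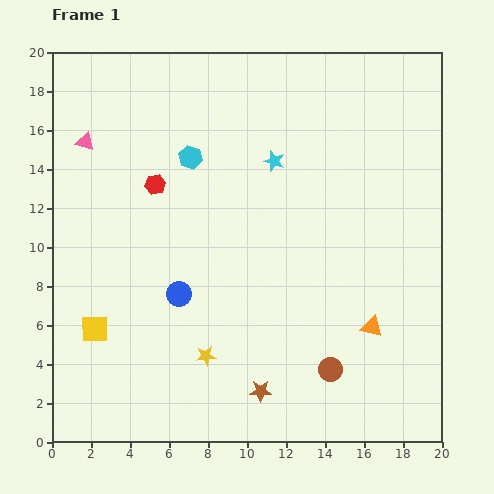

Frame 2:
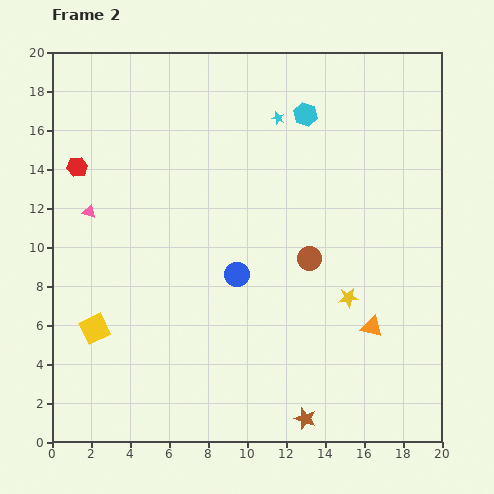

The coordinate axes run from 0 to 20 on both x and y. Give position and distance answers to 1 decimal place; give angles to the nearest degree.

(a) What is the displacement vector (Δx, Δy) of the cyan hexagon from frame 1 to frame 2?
(5.9, 2.2)

The cyan hexagon was at (7.1, 14.6) in frame 1 and (13.0, 16.8) in frame 2.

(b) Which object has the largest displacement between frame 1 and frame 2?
the yellow star

(moved 7.9; next 6.3)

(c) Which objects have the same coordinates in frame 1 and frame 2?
the orange triangle, the yellow square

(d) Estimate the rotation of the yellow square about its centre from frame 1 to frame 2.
26° counter-clockwise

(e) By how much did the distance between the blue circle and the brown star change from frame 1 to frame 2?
+1.7

Distance in frame 1: 6.5. Distance in frame 2: 8.2.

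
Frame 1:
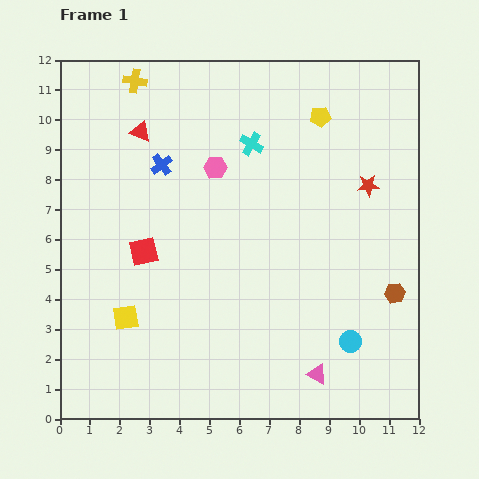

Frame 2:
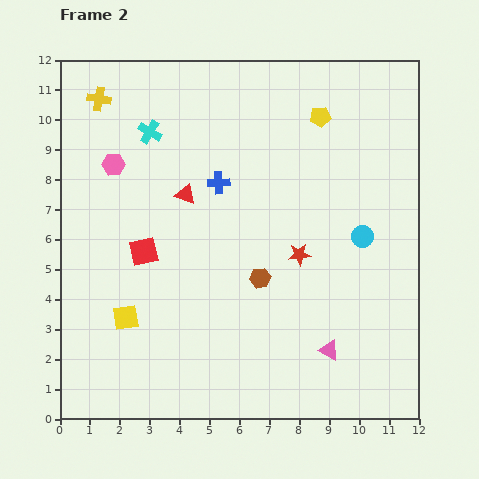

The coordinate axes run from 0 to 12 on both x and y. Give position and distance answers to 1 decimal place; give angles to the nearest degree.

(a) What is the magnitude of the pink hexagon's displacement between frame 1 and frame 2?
3.4

The pink hexagon moved from (5.2, 8.4) to (1.8, 8.5), a distance of √(3.4² + 0.1²) ≈ 3.4.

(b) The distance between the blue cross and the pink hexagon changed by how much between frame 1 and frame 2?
+1.8

Distance in frame 1: 1.8. Distance in frame 2: 3.6.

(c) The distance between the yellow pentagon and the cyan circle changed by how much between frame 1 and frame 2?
-3.4

Distance in frame 1: 7.6. Distance in frame 2: 4.2.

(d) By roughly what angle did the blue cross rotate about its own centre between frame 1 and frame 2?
34° clockwise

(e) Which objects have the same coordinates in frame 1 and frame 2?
the yellow pentagon, the yellow square, the red square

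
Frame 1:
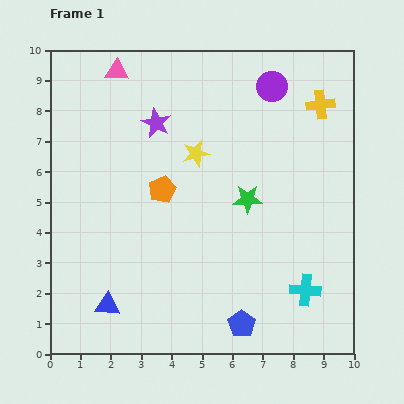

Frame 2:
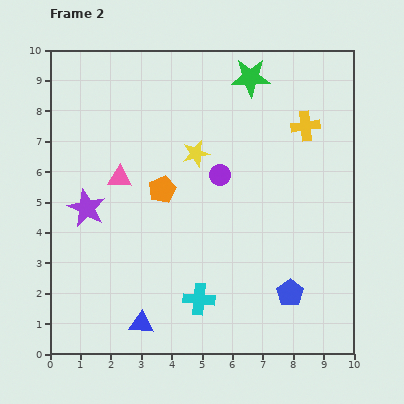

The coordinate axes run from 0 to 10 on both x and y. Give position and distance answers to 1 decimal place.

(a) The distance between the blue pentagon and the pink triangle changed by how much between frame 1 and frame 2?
-2.5

Distance in frame 1: 9.3. Distance in frame 2: 6.8.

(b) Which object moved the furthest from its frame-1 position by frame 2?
the green star

(moved 4.0; next 3.6)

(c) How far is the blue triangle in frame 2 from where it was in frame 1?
1.3

The blue triangle moved from (1.9, 1.6) to (3.0, 1.0), a distance of √(1.1² + 0.6²) ≈ 1.3.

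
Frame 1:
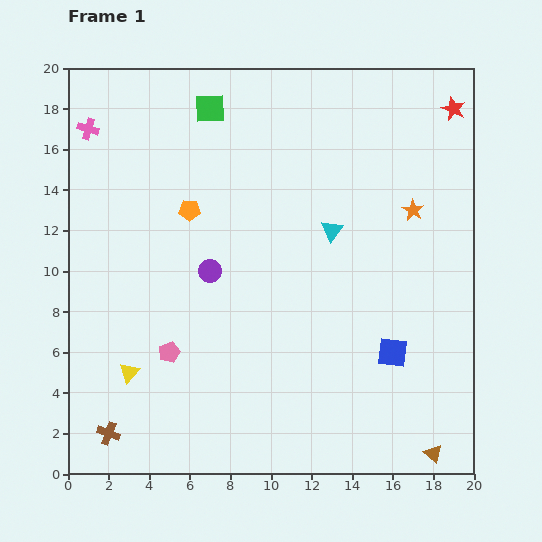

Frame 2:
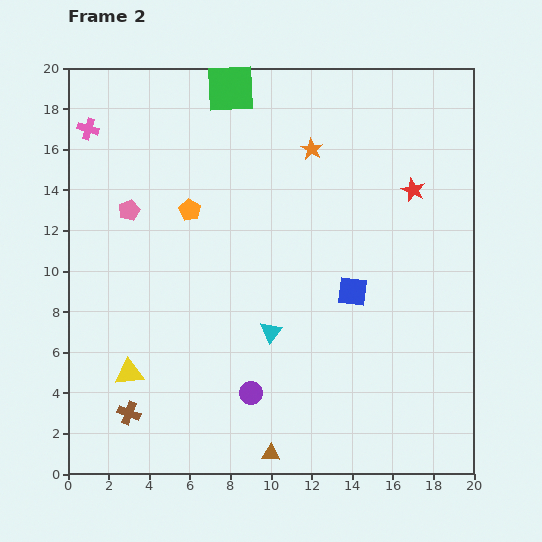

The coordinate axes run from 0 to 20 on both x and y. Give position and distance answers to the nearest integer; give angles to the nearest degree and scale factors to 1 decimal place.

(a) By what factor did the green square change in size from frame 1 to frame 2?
1.7×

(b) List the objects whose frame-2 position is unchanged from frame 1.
the pink cross, the orange pentagon, the yellow triangle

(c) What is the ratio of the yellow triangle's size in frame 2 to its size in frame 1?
1.4×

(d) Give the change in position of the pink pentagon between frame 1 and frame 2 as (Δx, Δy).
(-2, 7)

The pink pentagon was at (5, 6) in frame 1 and (3, 13) in frame 2.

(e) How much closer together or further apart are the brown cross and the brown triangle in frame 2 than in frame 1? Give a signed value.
-9

Distance in frame 1: 16. Distance in frame 2: 7.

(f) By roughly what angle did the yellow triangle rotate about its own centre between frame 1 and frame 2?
42° clockwise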